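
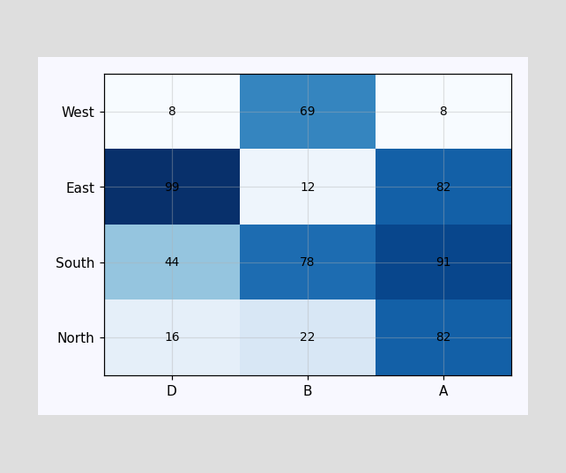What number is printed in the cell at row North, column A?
The (North, A) cell reads 82.

82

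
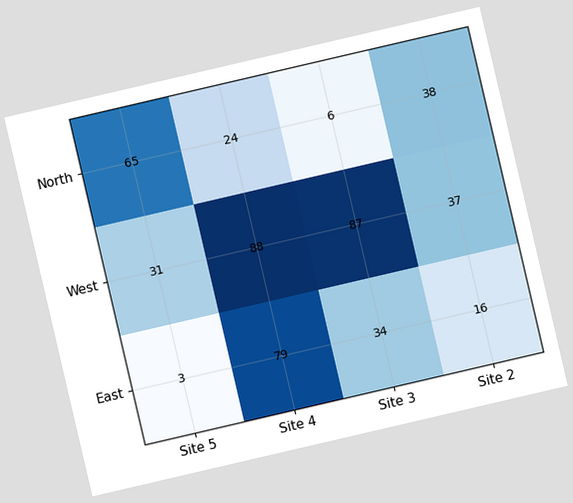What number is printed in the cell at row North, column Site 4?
The chart is tilted about 13° counter-clockwise. The (North, Site 4) cell reads 24.

24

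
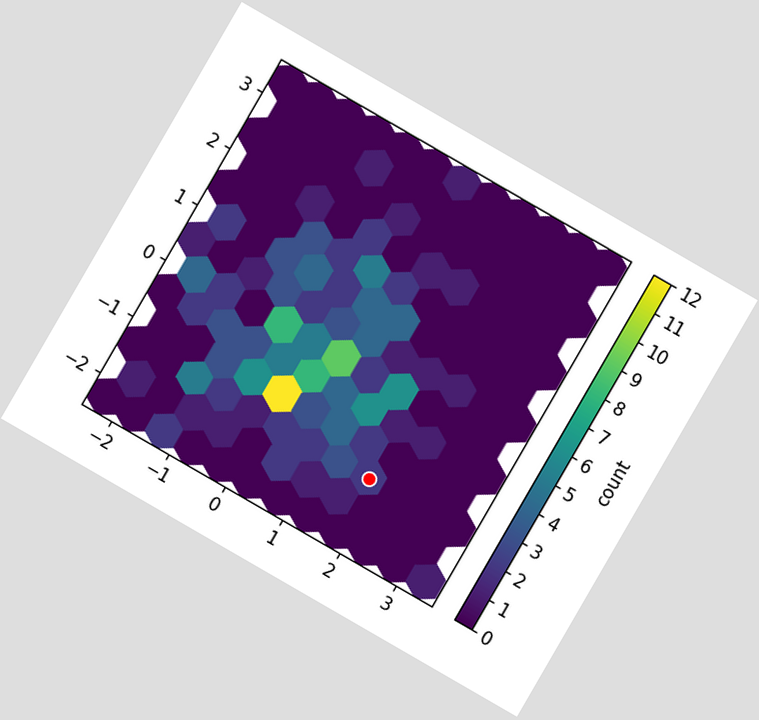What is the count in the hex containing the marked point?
The chart is tilted about 30° clockwise. The marked hex reads 2 on the colorbar.

2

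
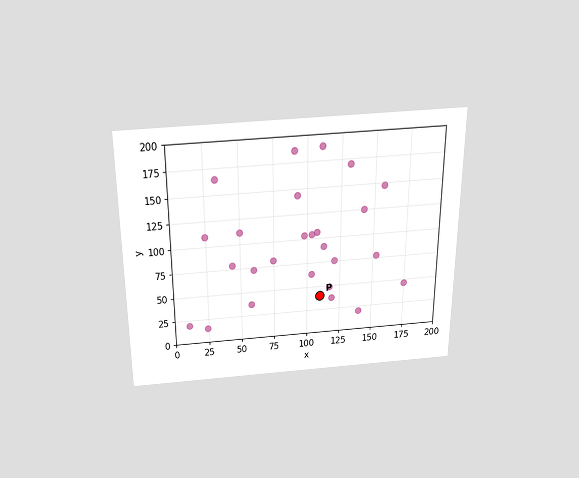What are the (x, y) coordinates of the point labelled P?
The chart is viewed slightly from above. Following the gridlines from P to each axis, P sits at (110, 40).

(110, 40)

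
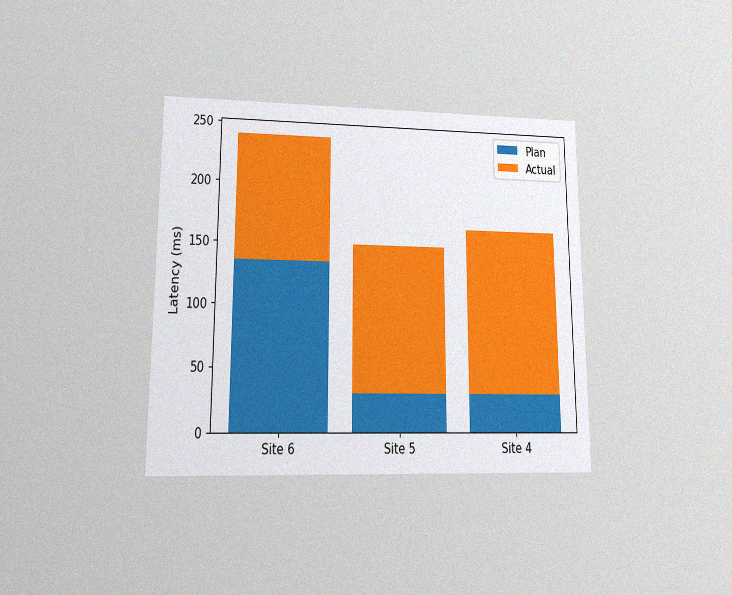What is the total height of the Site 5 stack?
The chart is viewed at a slight angle, with some photo noise. The Site 5 stack's top reaches 150ms on the y-axis.

150ms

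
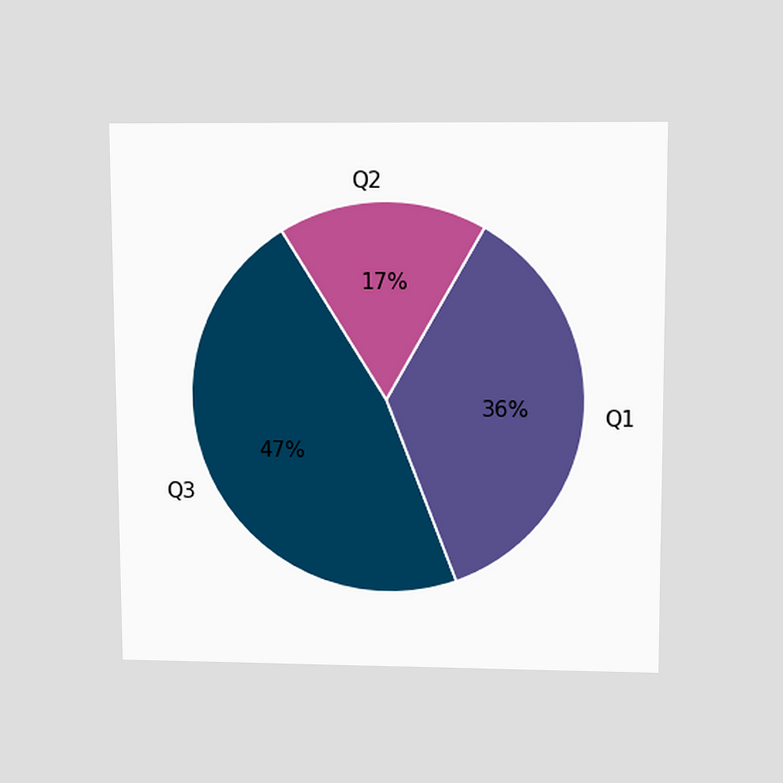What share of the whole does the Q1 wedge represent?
36%

The chart is viewed slightly from above. The Q1 slice takes up 36% of the pie.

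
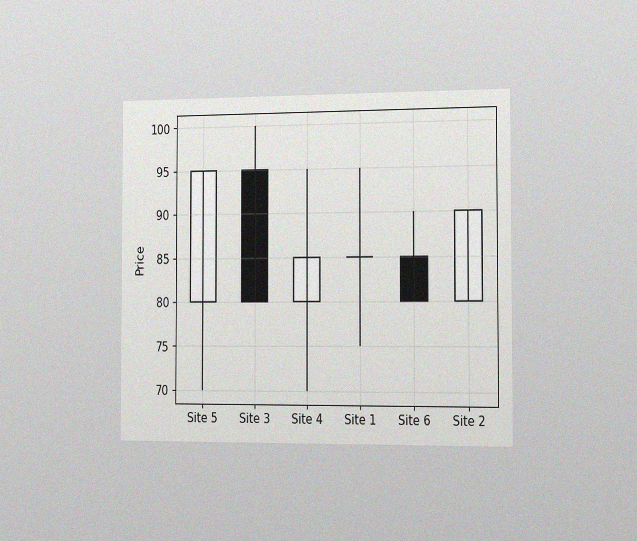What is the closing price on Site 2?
The chart is viewed slightly from the right, with some photo noise. The Site 2 candle closes at 90.

90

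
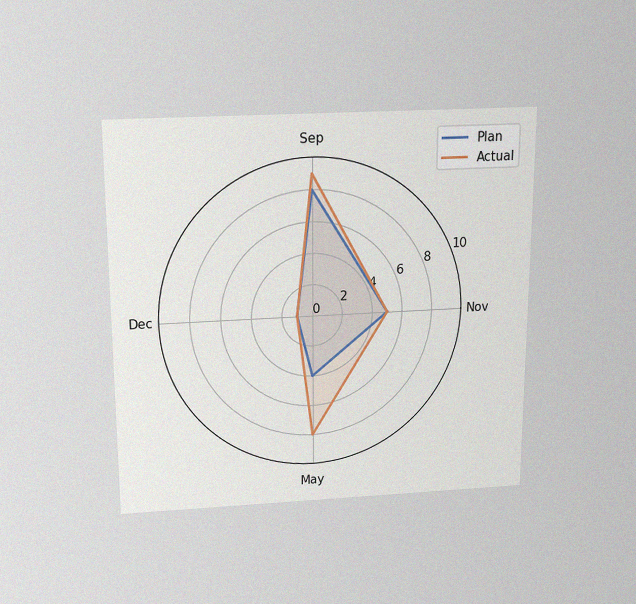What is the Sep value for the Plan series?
8

The chart is viewed slightly from above, with some photo noise. On the Sep axis, Plan reaches 8.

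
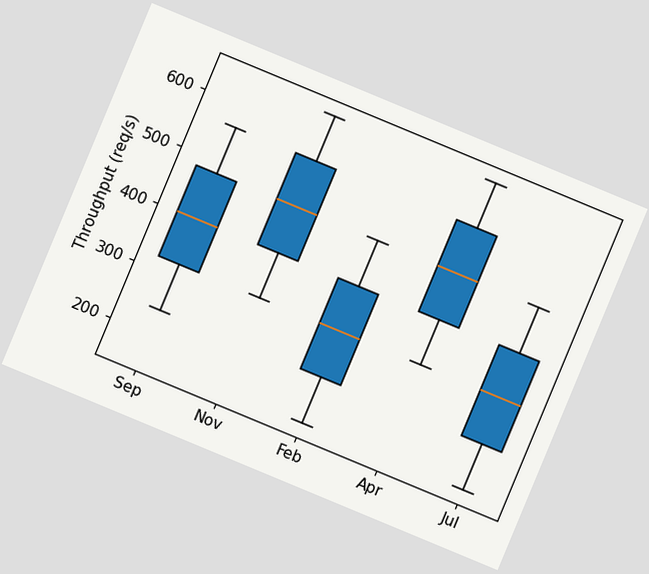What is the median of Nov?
480req/s

The chart is tilted about 23° clockwise. The median line in the Nov box sits at 480req/s.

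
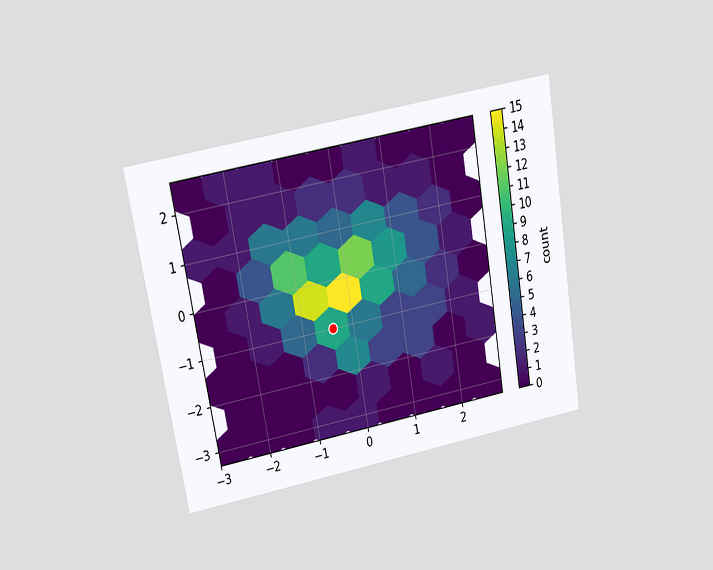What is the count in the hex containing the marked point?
9

The chart is tilted about 10° counter-clockwise and viewed at a slight angle. The marked hex reads 9 on the colorbar.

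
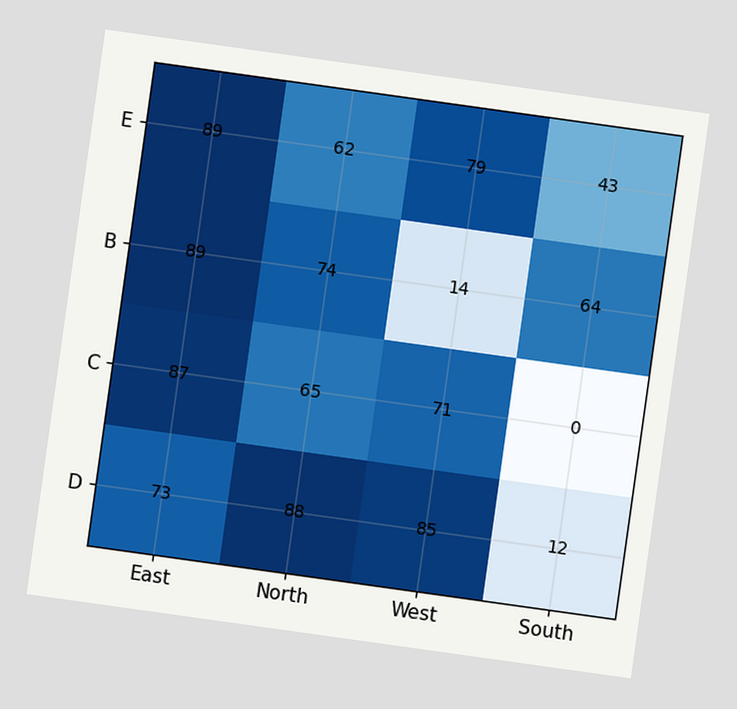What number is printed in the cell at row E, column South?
43

The chart is tilted about 8° clockwise. The (E, South) cell reads 43.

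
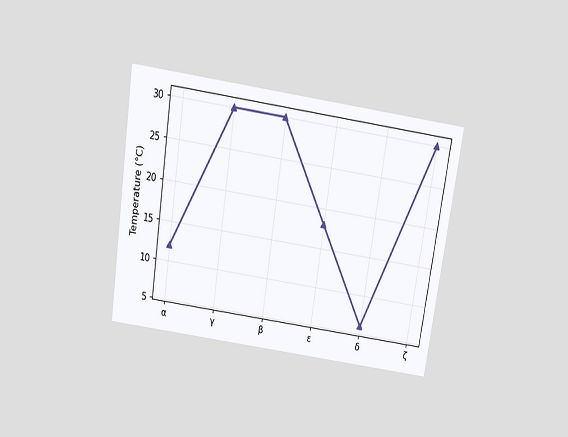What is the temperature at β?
30°C

The chart is tilted about 9° clockwise and viewed slightly from above. At β, the line is at 30°C.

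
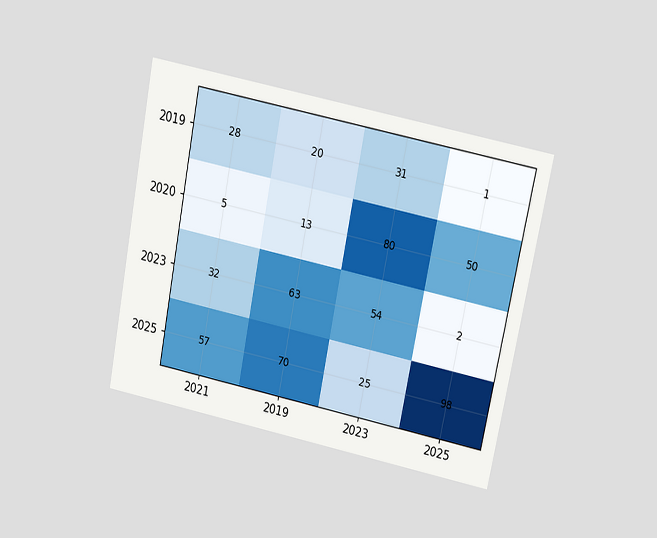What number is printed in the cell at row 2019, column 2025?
1

The chart is tilted about 11° clockwise and viewed at a slight angle. The (2019, 2025) cell reads 1.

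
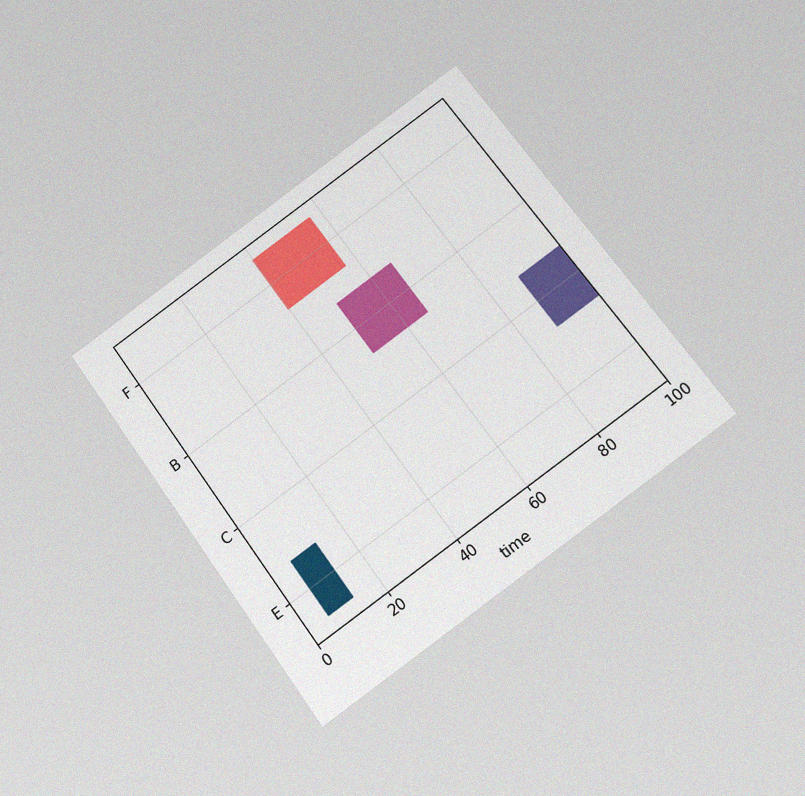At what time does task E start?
The chart is tilted about 36° counter-clockwise and viewed slightly from below, with some photo noise. The E bar begins at t=6.

6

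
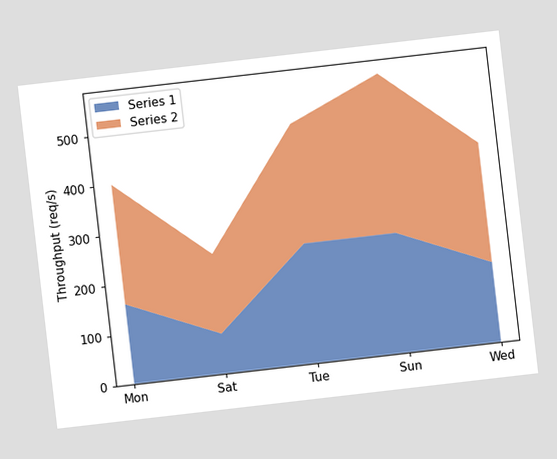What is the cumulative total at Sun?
The chart is tilted about 7° counter-clockwise. The stacked total at Sun reaches 560req/s.

560req/s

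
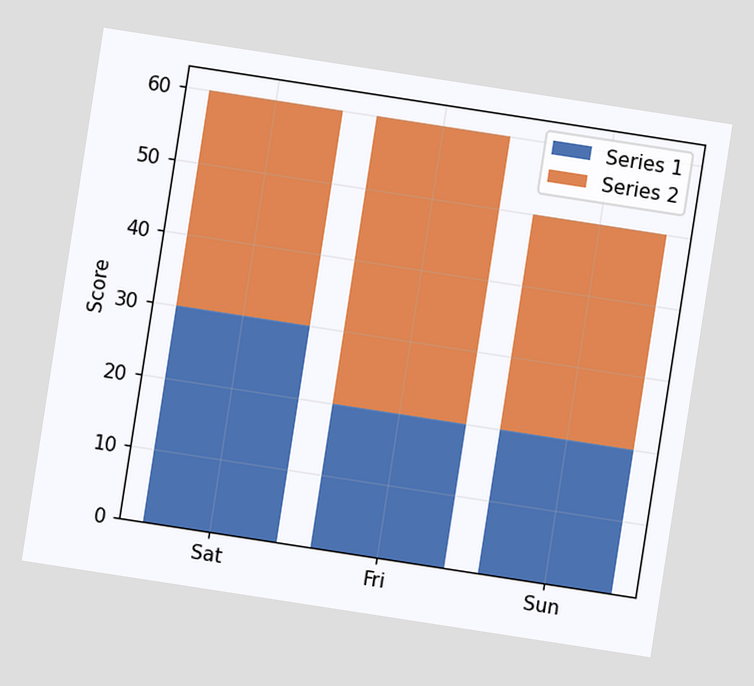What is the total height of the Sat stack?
The chart is tilted about 9° clockwise. The Sat stack's top reaches 60 on the y-axis.

60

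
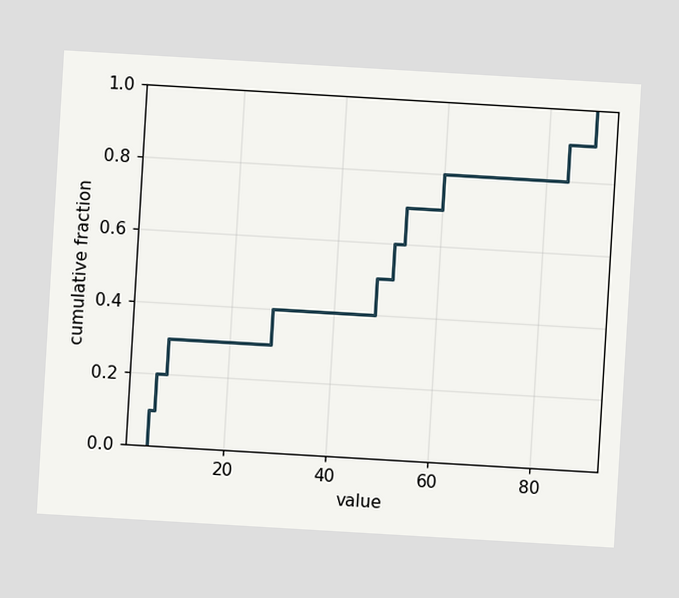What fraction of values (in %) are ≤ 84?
The chart is tilted about 3° clockwise. At x=84 the ECDF step is at 90%.

90%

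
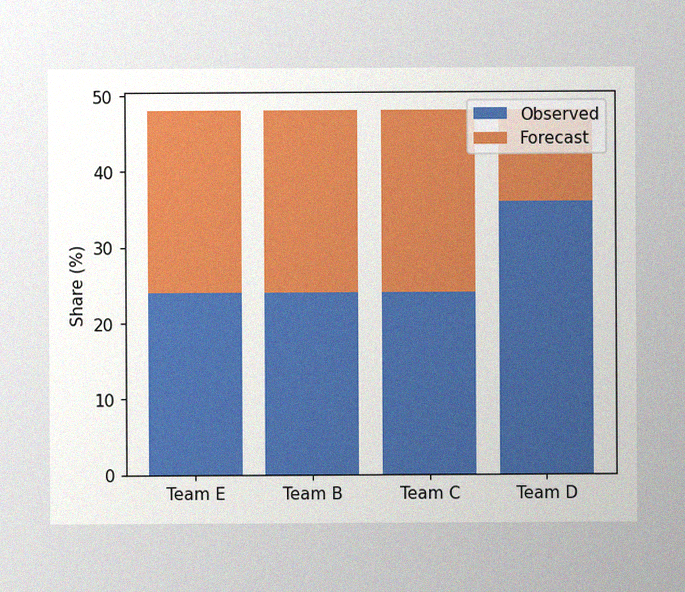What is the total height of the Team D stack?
48%

The image has some photo noise and uneven lighting. The Team D stack's top reaches 48% on the y-axis.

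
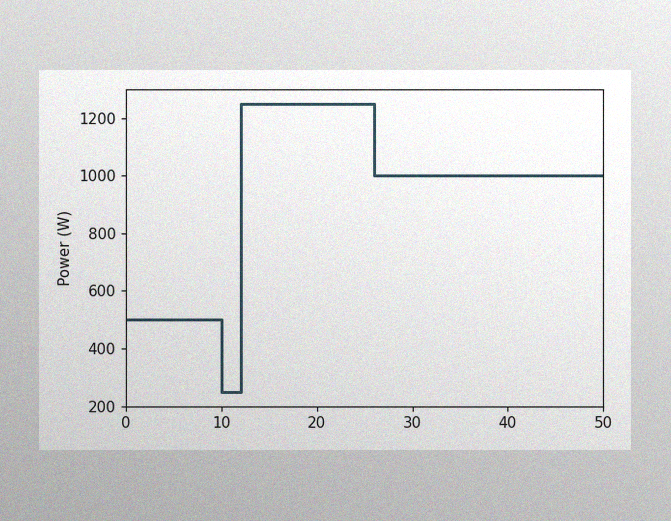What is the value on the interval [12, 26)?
The image has some photo noise and uneven lighting. On [12, 26) the step sits at 1250W.

1250W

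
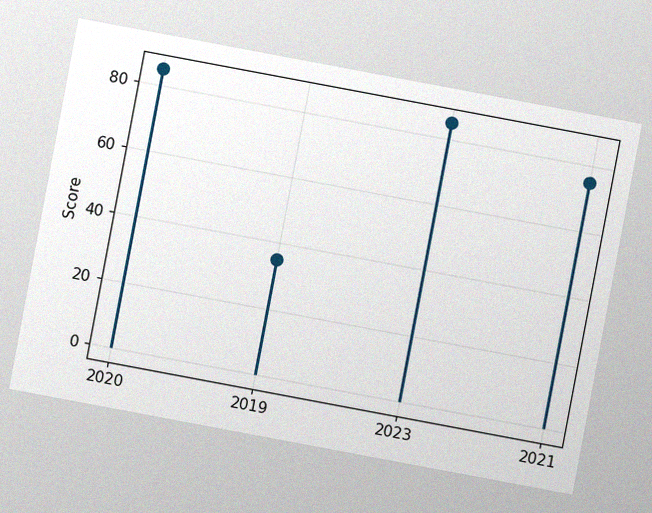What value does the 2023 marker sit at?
The chart is tilted about 11° clockwise, with some photo noise. The 2023 marker sits at 85.

85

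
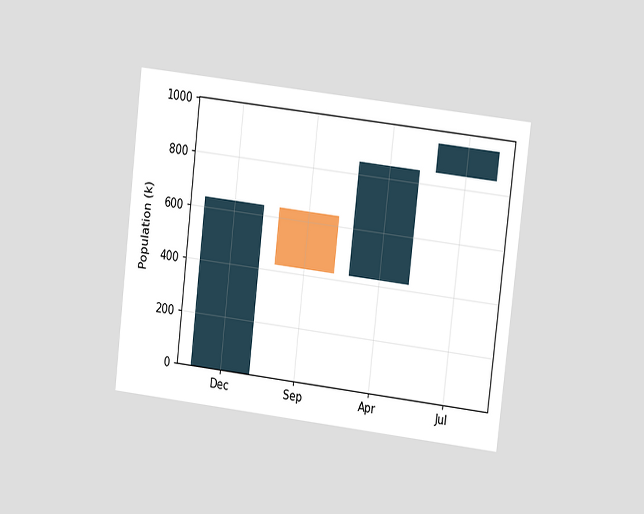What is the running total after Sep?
424k

The chart is tilted about 7° clockwise and viewed at a slight angle. After Sep the running total reaches 424k.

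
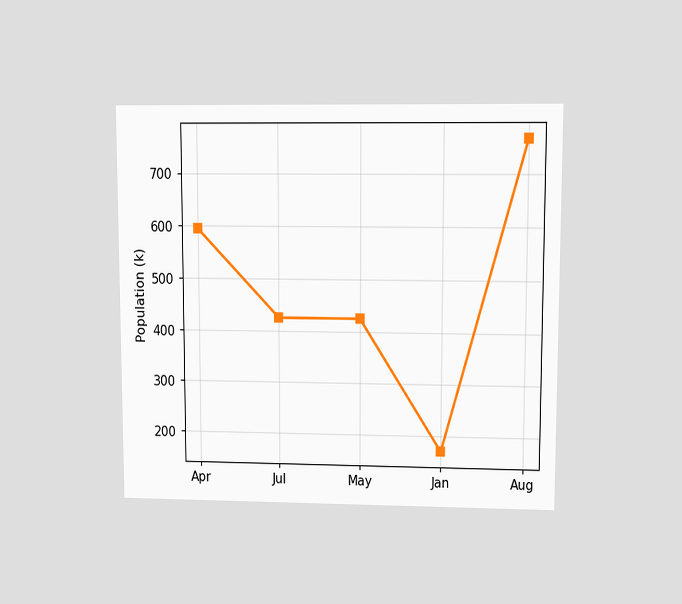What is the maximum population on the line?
The chart is viewed at a slight angle. The highest point is at Aug, and reading across to the y-axis gives 765k.

765k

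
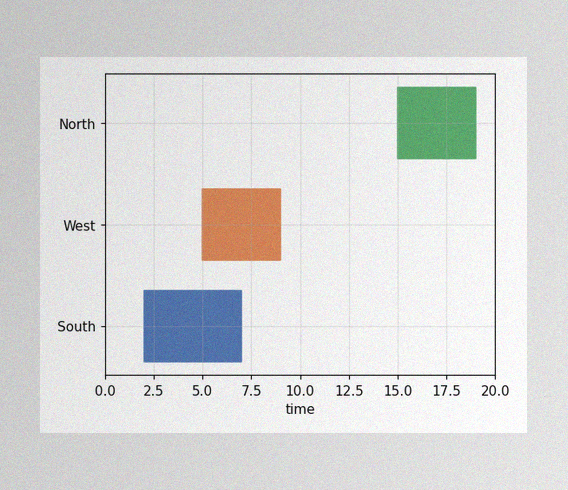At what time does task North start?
The image has some photo noise and uneven lighting. The North bar begins at t=15.

15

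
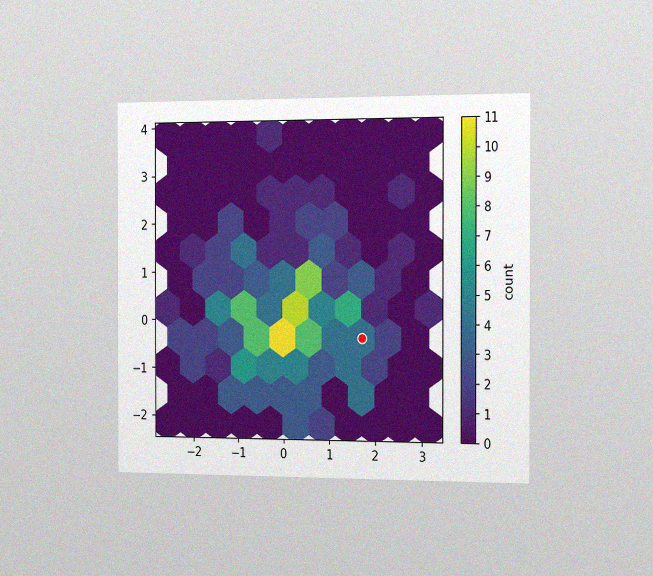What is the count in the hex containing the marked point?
4

The chart is viewed slightly from the right, with some photo noise. The marked hex reads 4 on the colorbar.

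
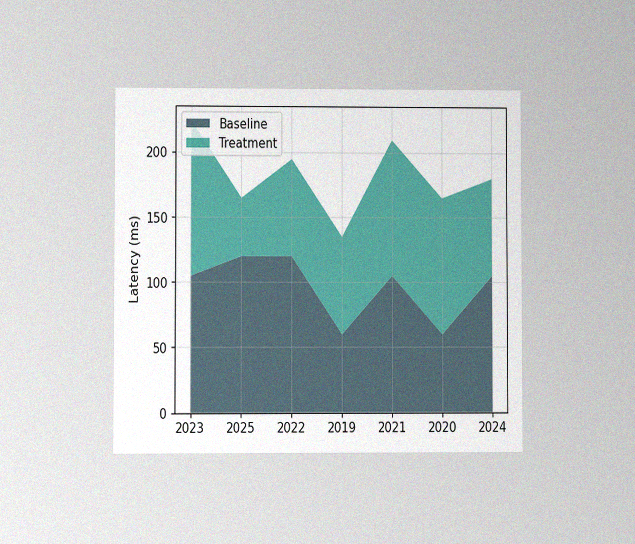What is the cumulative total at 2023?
225ms

The chart is viewed at a slight angle, with some photo noise. The stacked total at 2023 reaches 225ms.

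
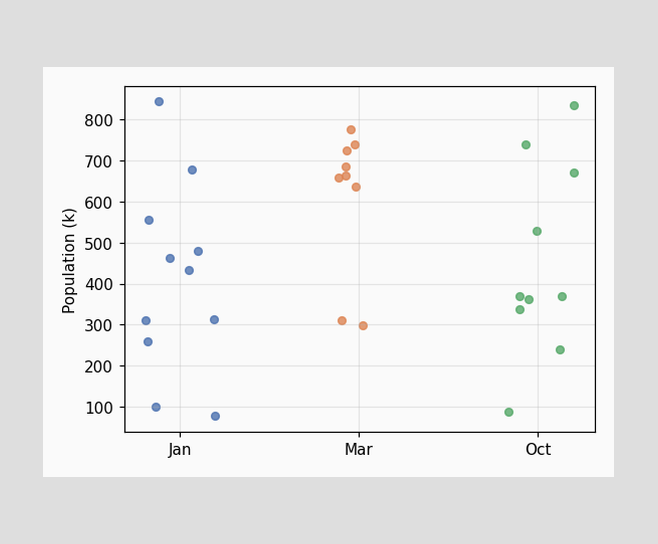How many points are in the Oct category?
Counting the markers in the Oct column gives 10.

10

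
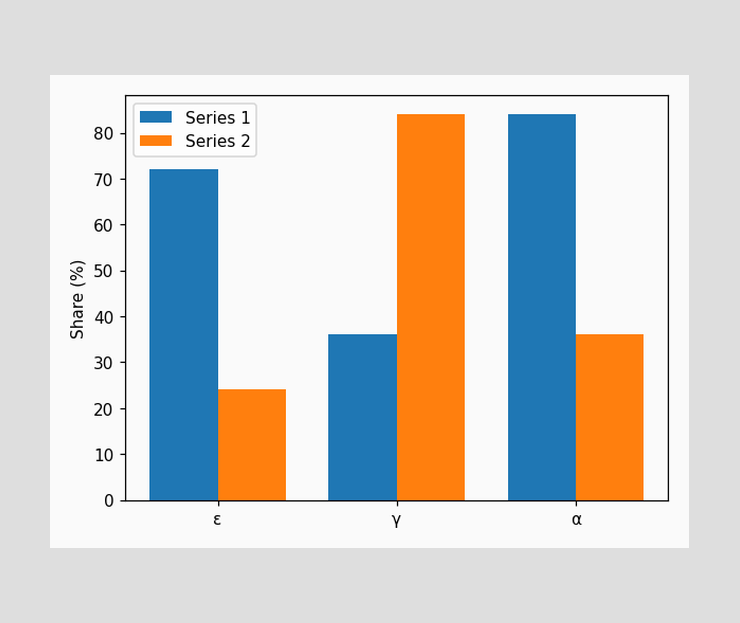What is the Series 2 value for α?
36%

The Series 2 bar at α reaches 36% on the y-axis.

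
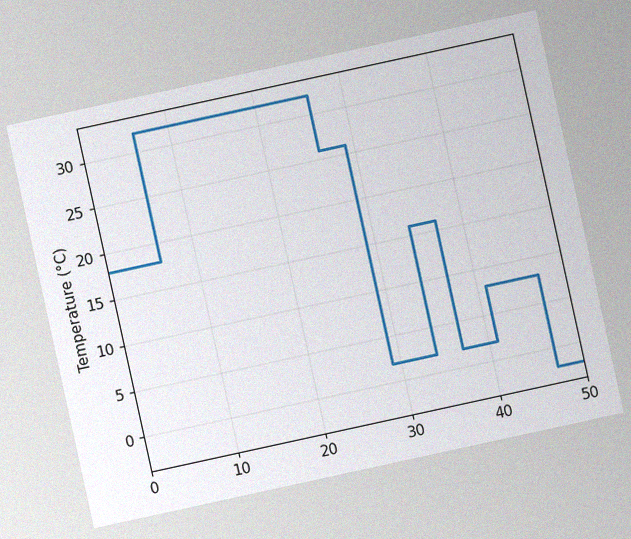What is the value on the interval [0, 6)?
The chart is tilted about 12° counter-clockwise, with some photo noise. On [0, 6) the step sits at 18°C.

18°C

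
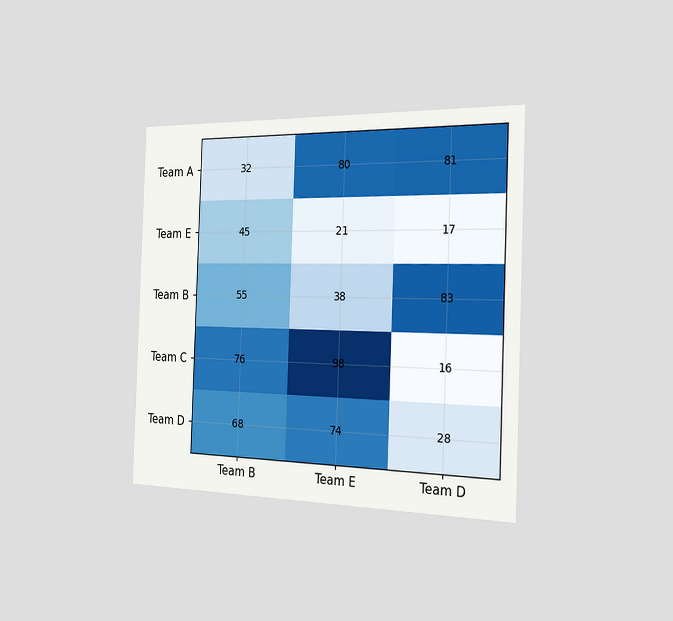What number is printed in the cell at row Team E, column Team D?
17

The chart is tilted about 2° clockwise and viewed slightly from the right. The (Team E, Team D) cell reads 17.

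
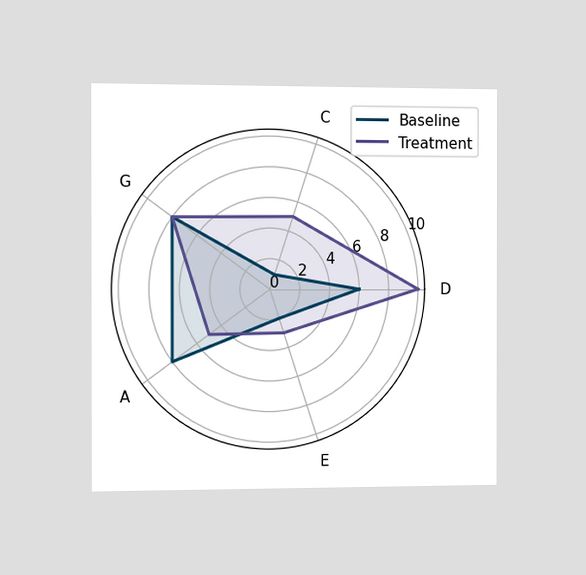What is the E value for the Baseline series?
The chart is viewed slightly from the left. On the E axis, Baseline reaches 2.

2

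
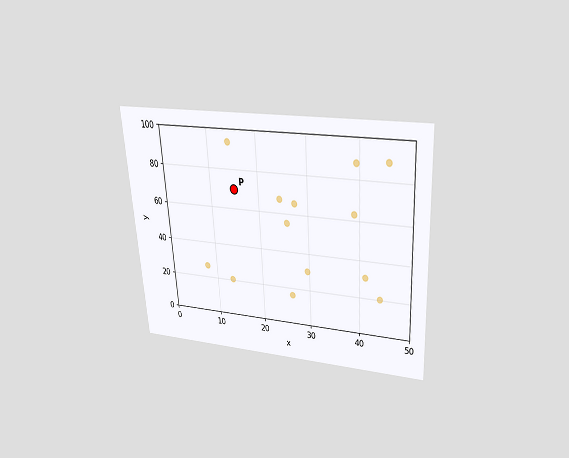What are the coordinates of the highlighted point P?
(15, 70)

The chart is tilted about 4° counter-clockwise and viewed slightly from above. Following the gridlines from P to each axis, P sits at (15, 70).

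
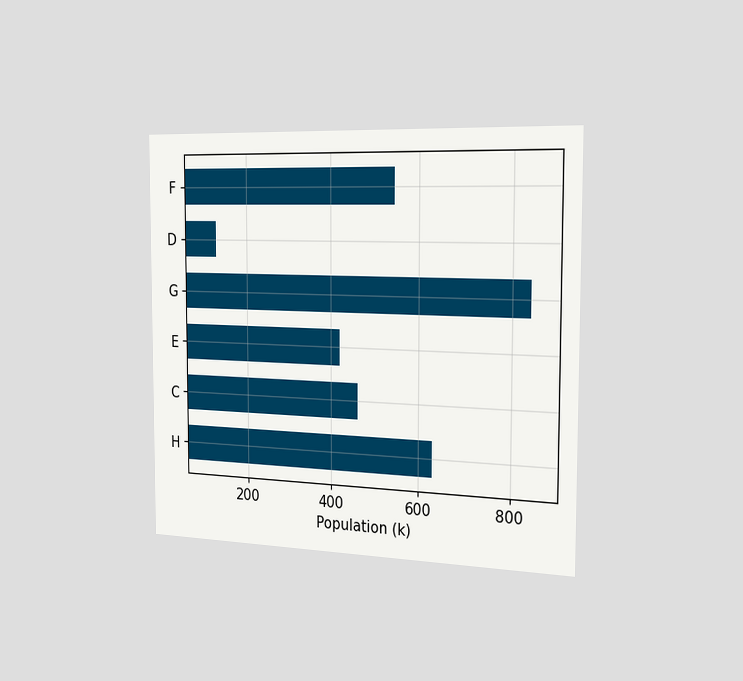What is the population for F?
The chart is viewed slightly from the right. Reading along the chart's x-axis, the F bar reaches 546k.

546k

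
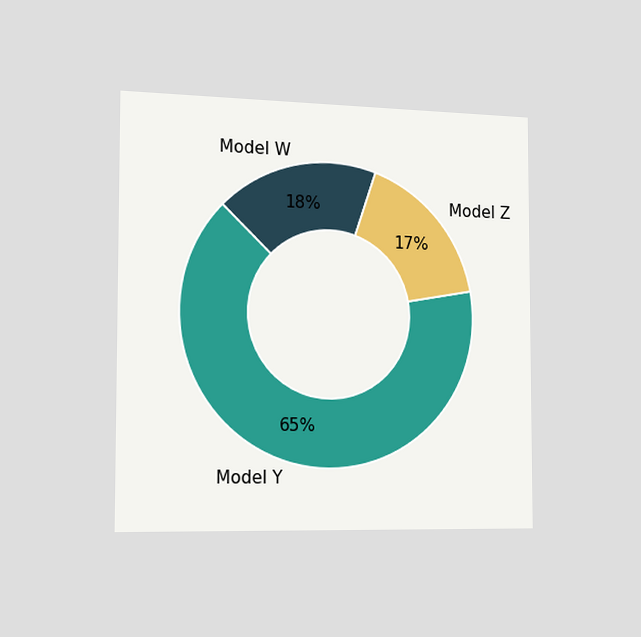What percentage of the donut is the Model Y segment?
The chart is viewed slightly from the left. The Model Y segment takes up 65% of the ring.

65%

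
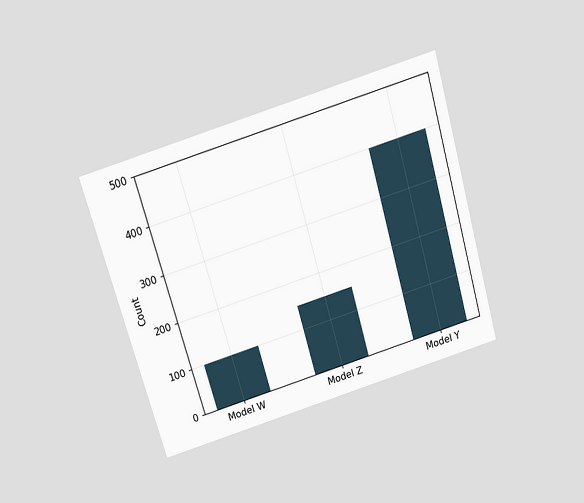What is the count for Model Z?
The chart is tilted about 16° counter-clockwise and viewed slightly from above. Reading along the chart's y-axis, the Model Z bar reaches 150.

150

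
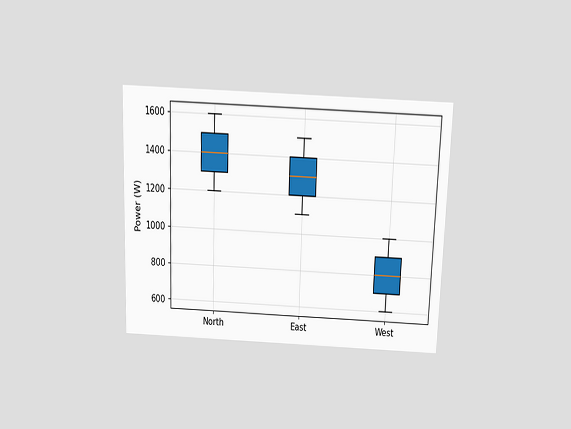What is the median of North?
The chart is tilted about 2° clockwise and viewed slightly from above. The median line in the North box sits at 1400W.

1400W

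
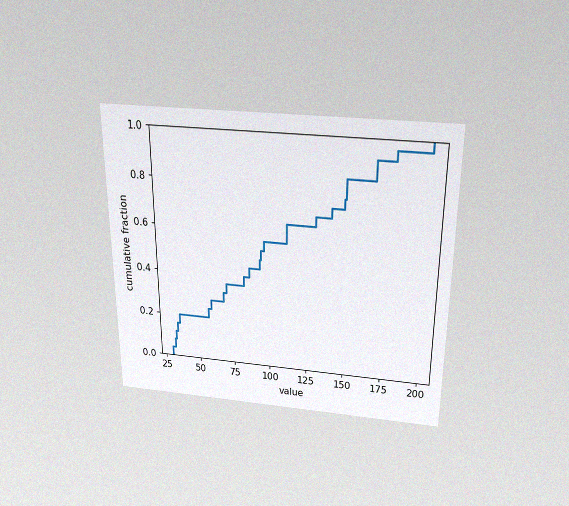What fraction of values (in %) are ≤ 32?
The chart is viewed slightly from above, with some photo noise. At x=32 the ECDF step is at 8%.

8%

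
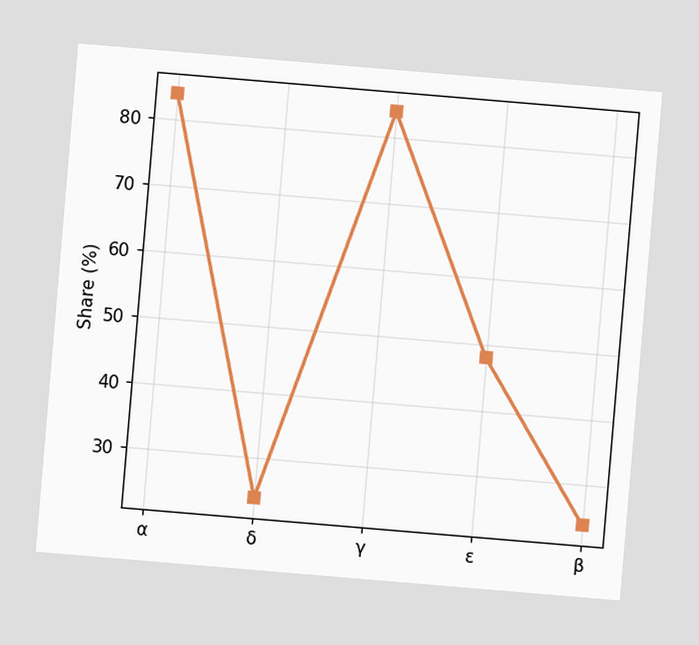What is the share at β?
The chart is tilted about 5° clockwise. At β, the line is at 24%.

24%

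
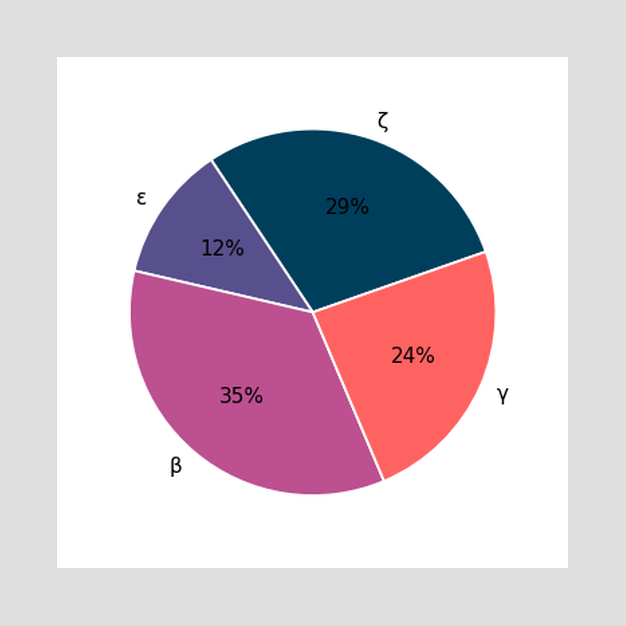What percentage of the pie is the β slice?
35%

The β slice takes up 35% of the pie.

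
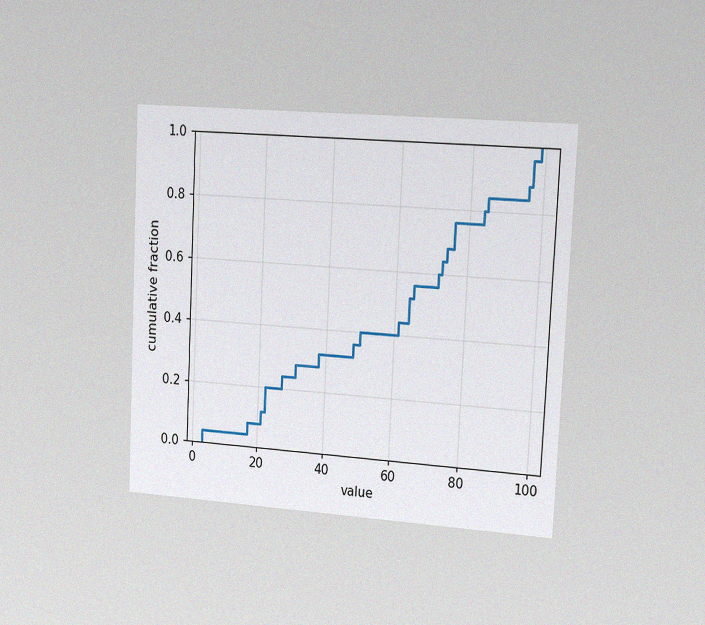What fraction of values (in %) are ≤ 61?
The chart is tilted about 3° clockwise and viewed slightly from the right, with some photo noise. At x=61 the ECDF step is at 44%.

44%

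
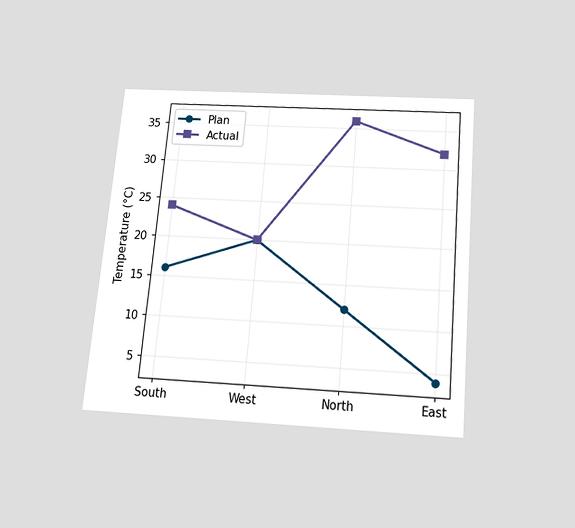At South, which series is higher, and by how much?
The chart is tilted about 5° clockwise and viewed slightly from below. At South, Actual sits above the other line by 8°C.

Actual, by 8°C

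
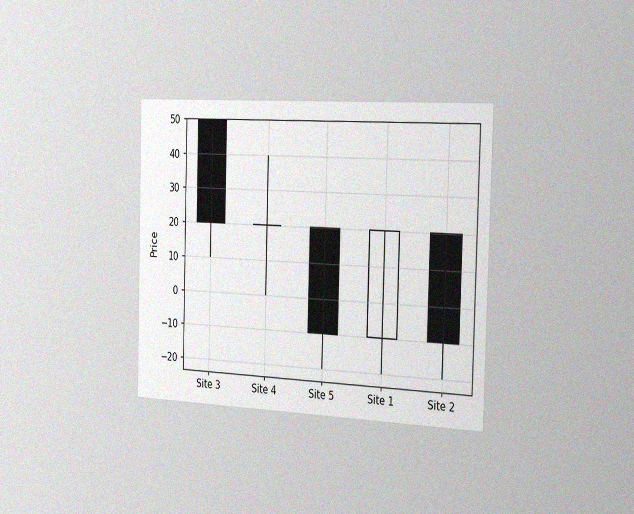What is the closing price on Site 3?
20

The chart is viewed slightly from the right, with some photo noise. The Site 3 candle closes at 20.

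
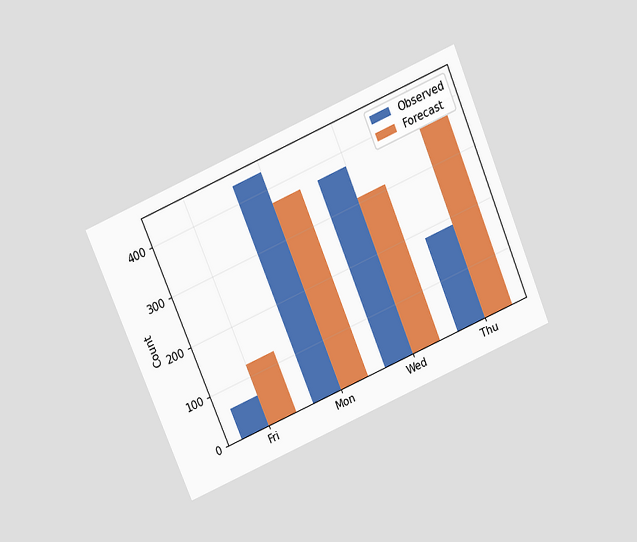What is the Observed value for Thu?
The chart is tilted about 23° counter-clockwise and viewed slightly from above. The Observed bar at Thu reaches 186 on the y-axis.

186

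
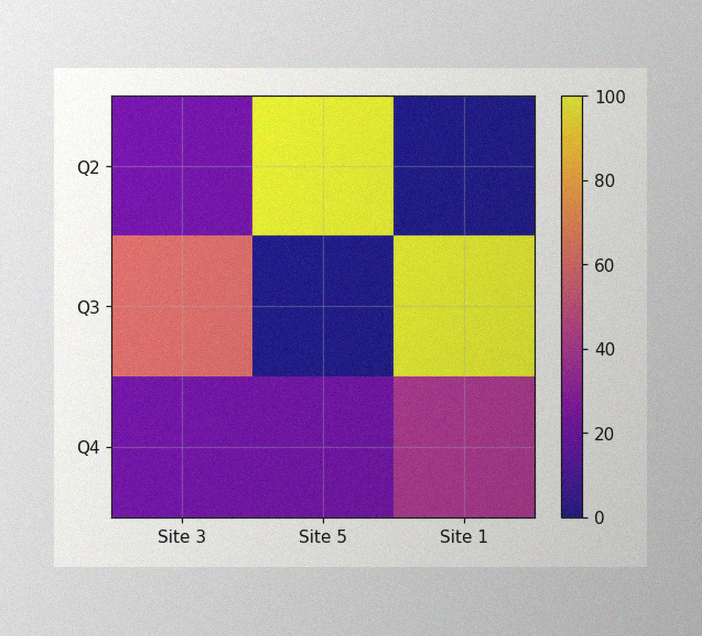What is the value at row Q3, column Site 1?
100

The image has some photo noise and uneven lighting. Matching cell (Q3, Site 1) against the colorbar gives 100.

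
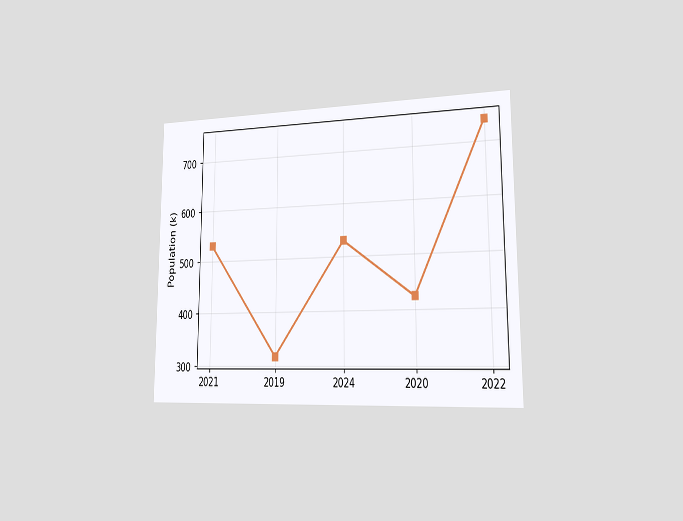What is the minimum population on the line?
The chart is viewed slightly from the right. The lowest point is at 2019, and reading across to the y-axis gives 318k.

318k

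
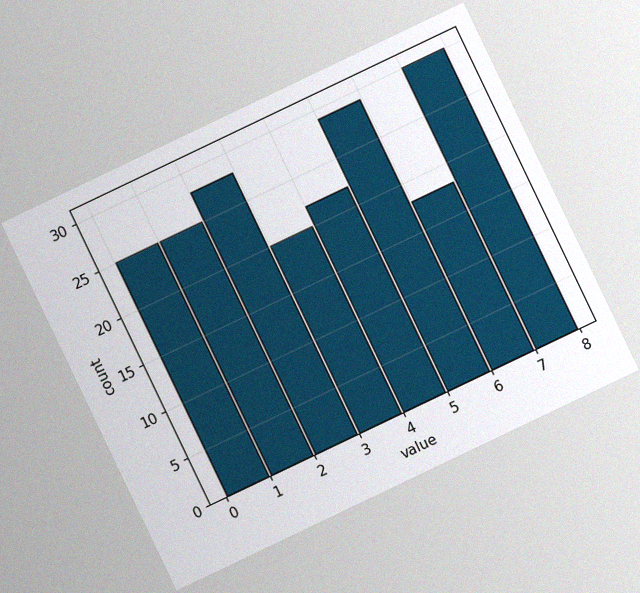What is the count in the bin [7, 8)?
The chart is tilted about 26° counter-clockwise, with some photo noise. The [7, 8) bin has height 30.

30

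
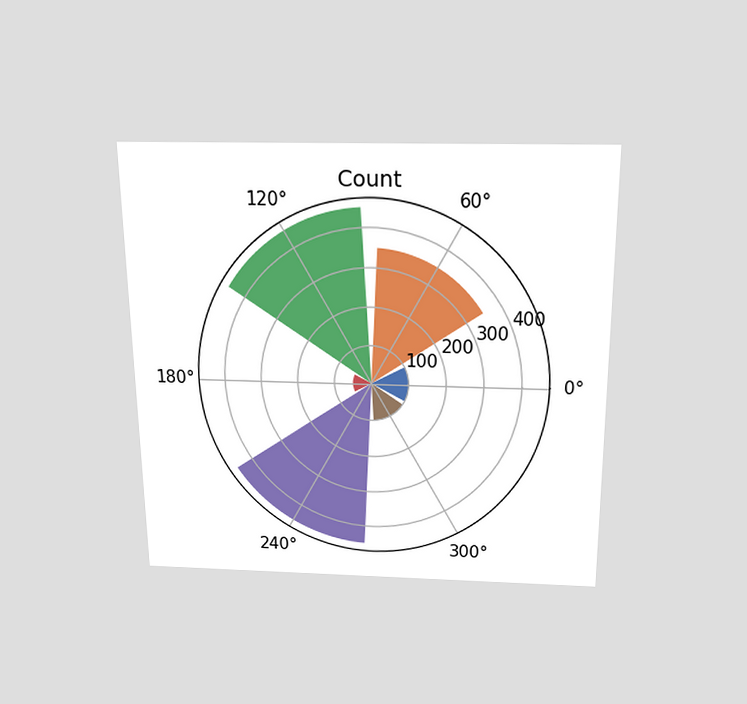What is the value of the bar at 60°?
350

The chart is viewed slightly from above. The bar at 60° reaches 350 on the radial axis.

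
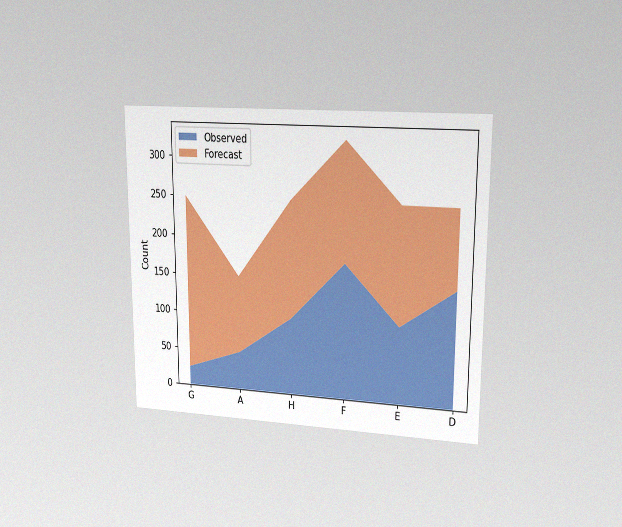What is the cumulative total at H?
250

The chart is viewed at a slight angle, with some photo noise. The stacked total at H reaches 250.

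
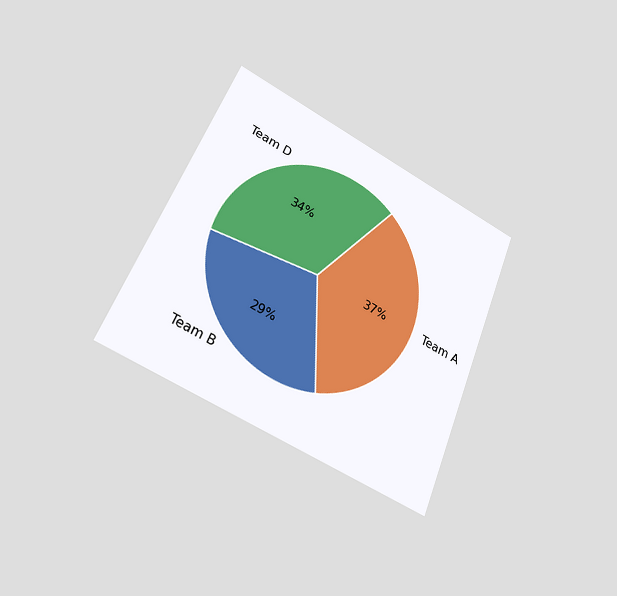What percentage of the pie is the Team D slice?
34%

The chart is tilted about 23° clockwise and viewed slightly from the left. The Team D slice takes up 34% of the pie.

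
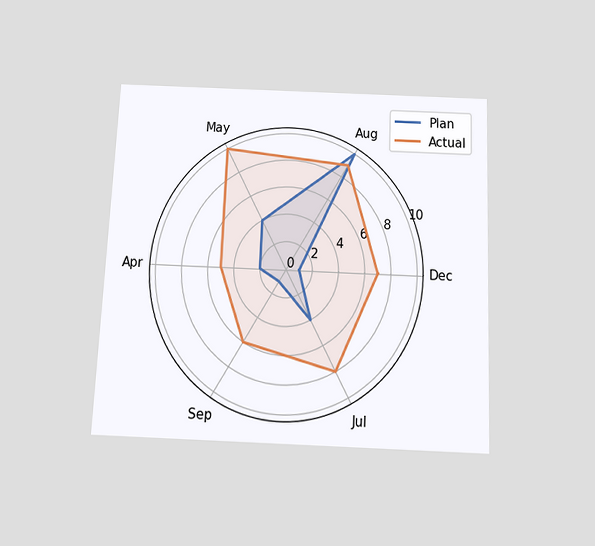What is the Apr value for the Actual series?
5

The chart is tilted about 2° clockwise and viewed slightly from below. On the Apr axis, Actual reaches 5.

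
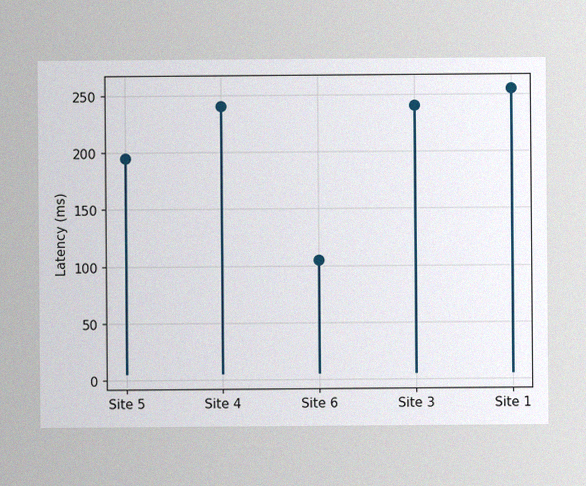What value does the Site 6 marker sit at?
The image has some photo noise and uneven lighting. The Site 6 marker sits at 105ms.

105ms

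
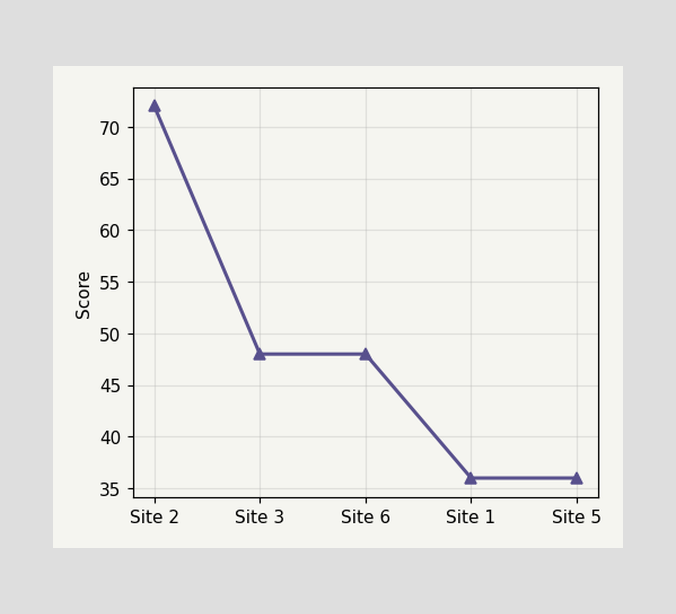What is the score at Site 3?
48

At Site 3, the line is at 48.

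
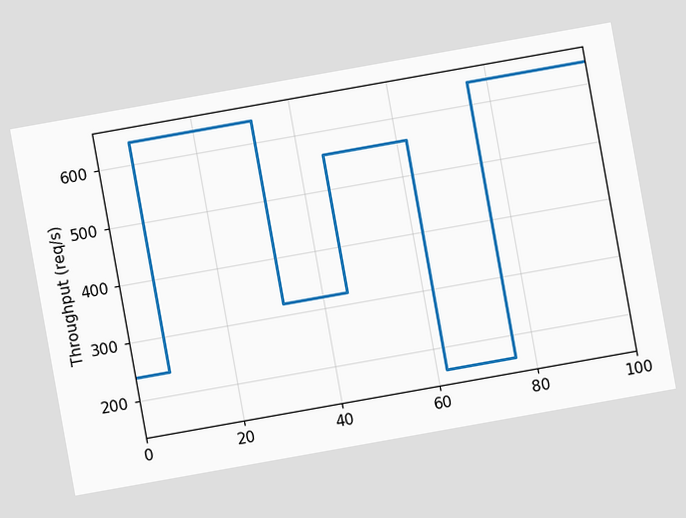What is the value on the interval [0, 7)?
240req/s

The chart is tilted about 10° counter-clockwise. On [0, 7) the step sits at 240req/s.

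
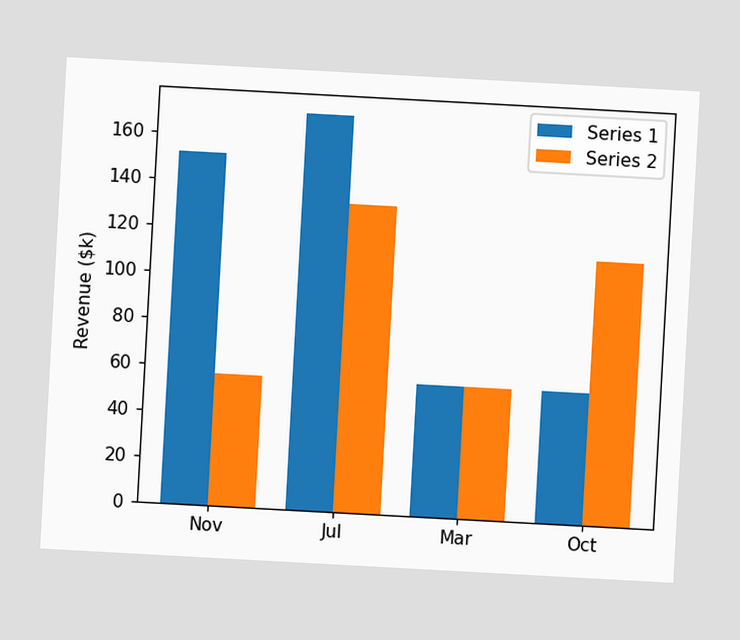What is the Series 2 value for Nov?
The chart is tilted about 3° clockwise. The Series 2 bar at Nov reaches $57k on the y-axis.

$57k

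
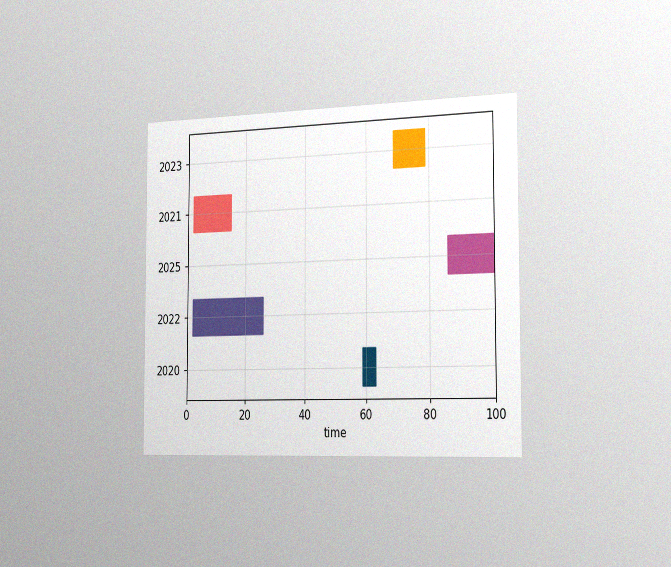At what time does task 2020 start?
The chart is viewed slightly from the right, with some photo noise. The 2020 bar begins at t=59.

59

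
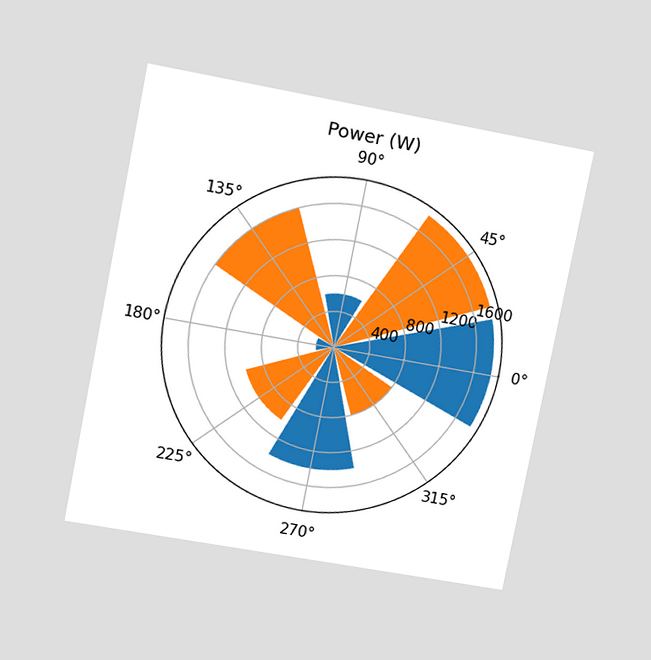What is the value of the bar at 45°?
The chart is tilted about 11° clockwise and viewed at a slight angle. The bar at 45° reaches 1800W on the radial axis.

1800W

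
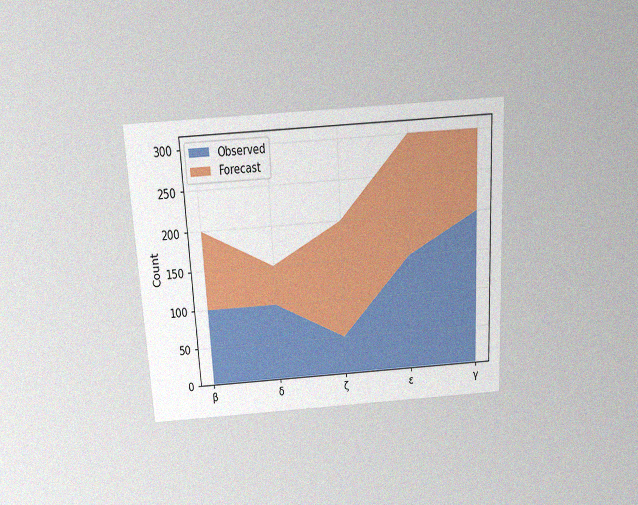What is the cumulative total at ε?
The chart is tilted about 3° counter-clockwise and viewed slightly from above, with some photo noise. The stacked total at ε reaches 300.

300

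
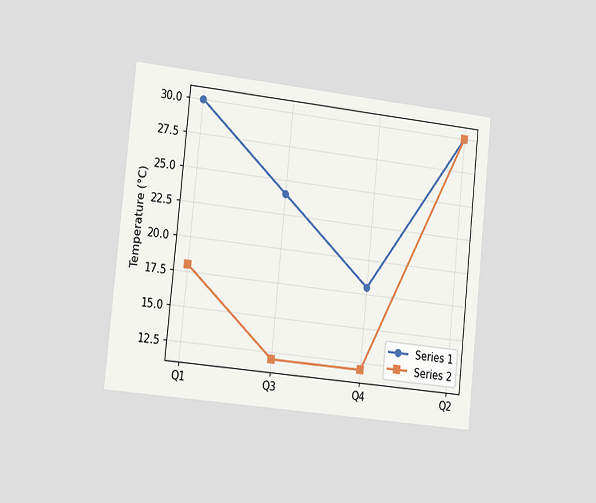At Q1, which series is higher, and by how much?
Series 1, by 12°C

The chart is tilted about 6° clockwise and viewed slightly from the left. At Q1, Series 1 sits above the other line by 12°C.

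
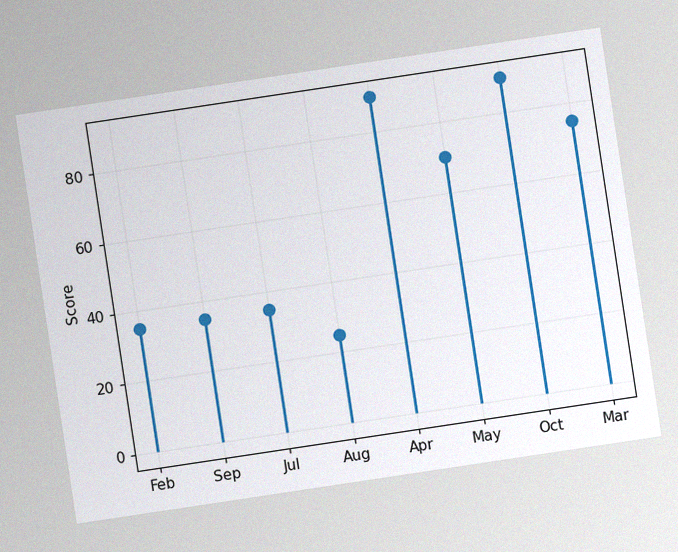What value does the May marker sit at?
70

The chart is tilted about 9° counter-clockwise, with some photo noise. The May marker sits at 70.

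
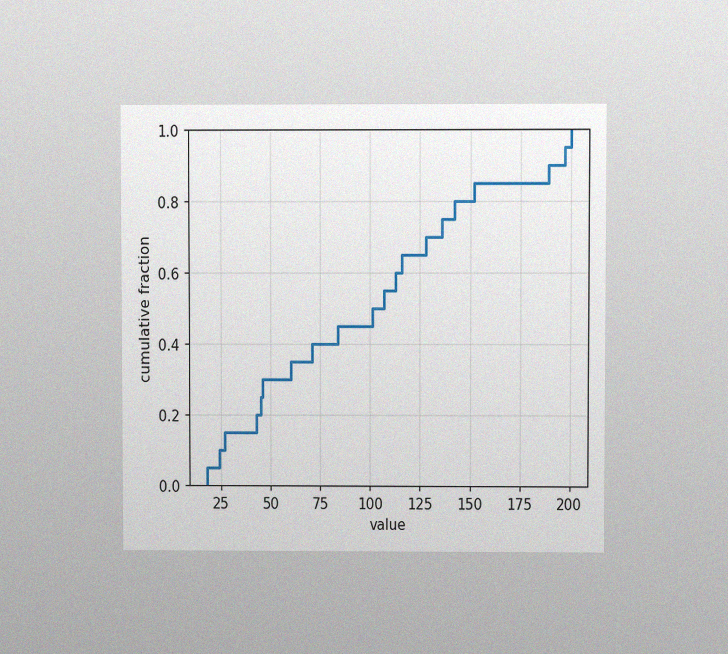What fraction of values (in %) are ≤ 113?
The chart is viewed at a slight angle, with some photo noise. At x=113 the ECDF step is at 60%.

60%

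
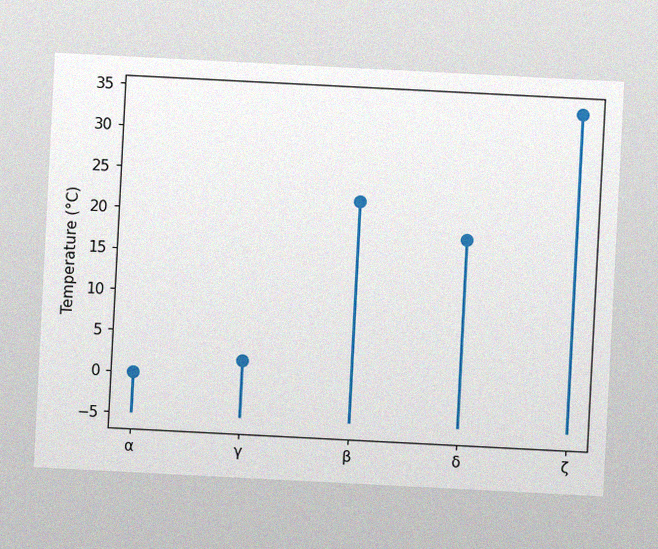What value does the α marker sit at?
0°C

The chart is tilted about 3° clockwise, with some photo noise. The α marker sits at 0°C.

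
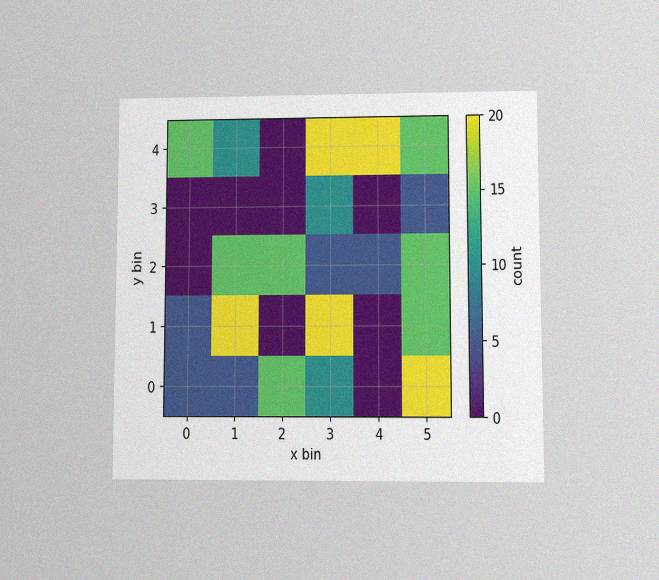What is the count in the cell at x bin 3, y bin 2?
The chart is viewed at a slight angle, with some photo noise. Matching the cell (3, 2) against the colorbar gives 5.

5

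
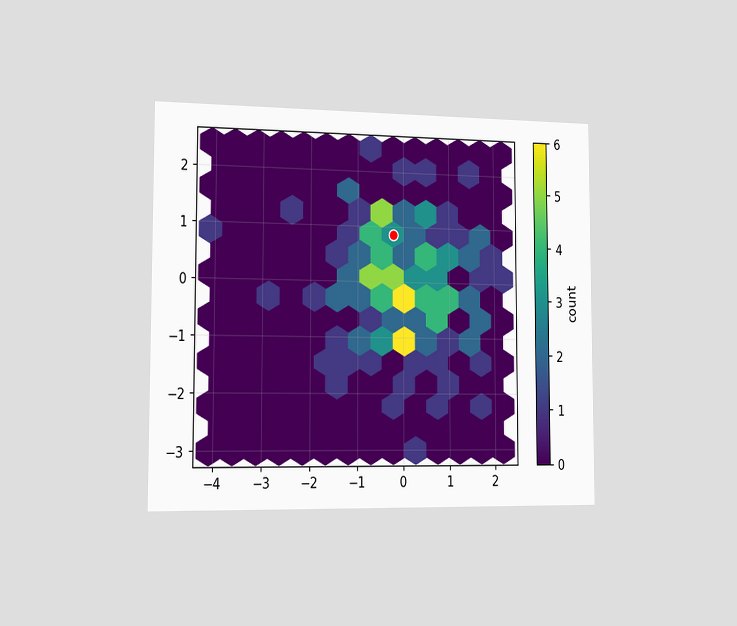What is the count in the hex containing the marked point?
The chart is viewed slightly from the left. The marked hex reads 3 on the colorbar.

3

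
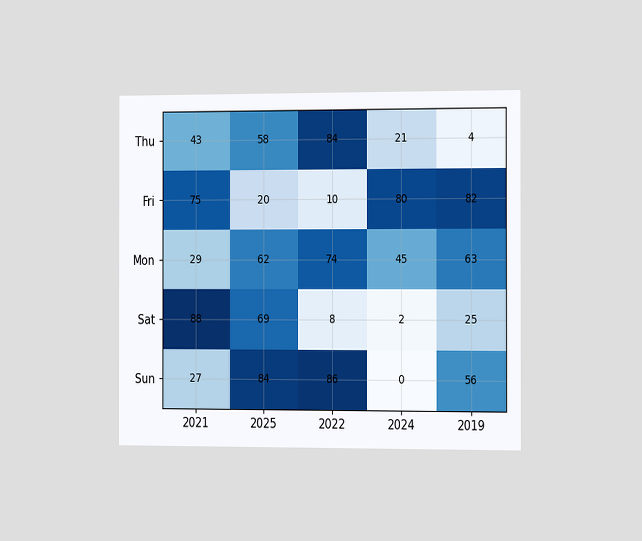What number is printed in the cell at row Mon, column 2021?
29

The chart is viewed slightly from the right. The (Mon, 2021) cell reads 29.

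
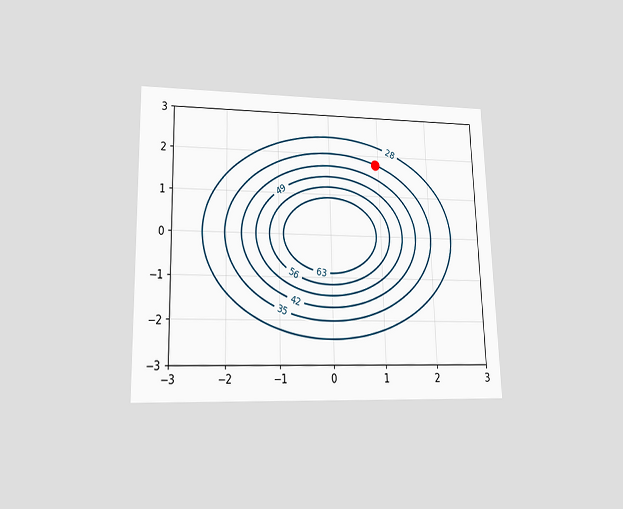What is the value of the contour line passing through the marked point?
The chart is viewed slightly from below. The marked point sits on the contour labelled 35.

35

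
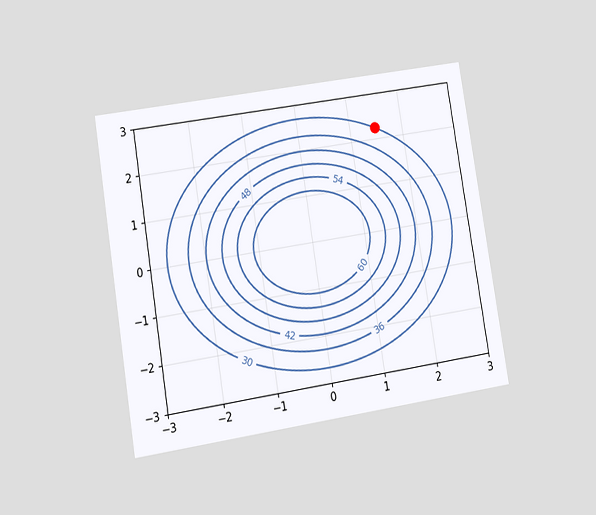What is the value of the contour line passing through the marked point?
30

The chart is tilted about 9° counter-clockwise and viewed at a slight angle. The marked point sits on the contour labelled 30.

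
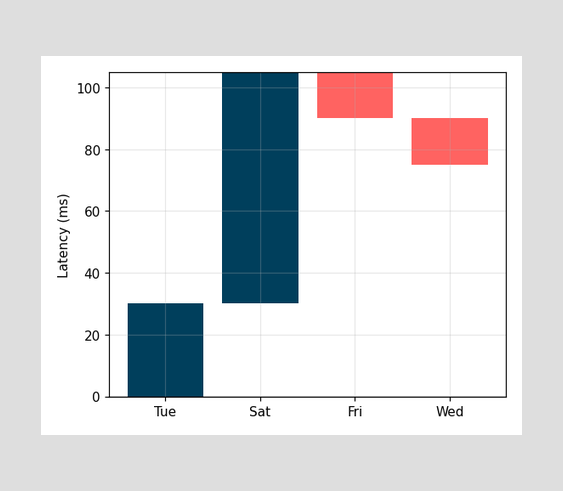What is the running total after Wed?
After Wed the running total reaches 75ms.

75ms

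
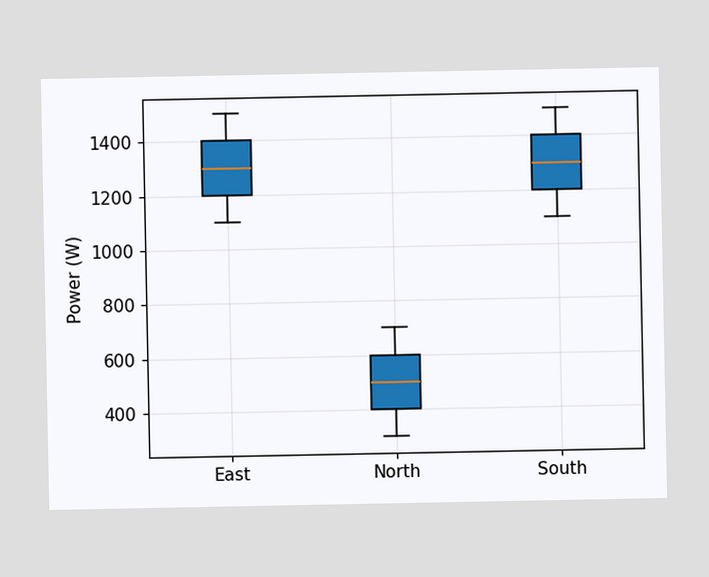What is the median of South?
1300W

The median line in the South box sits at 1300W.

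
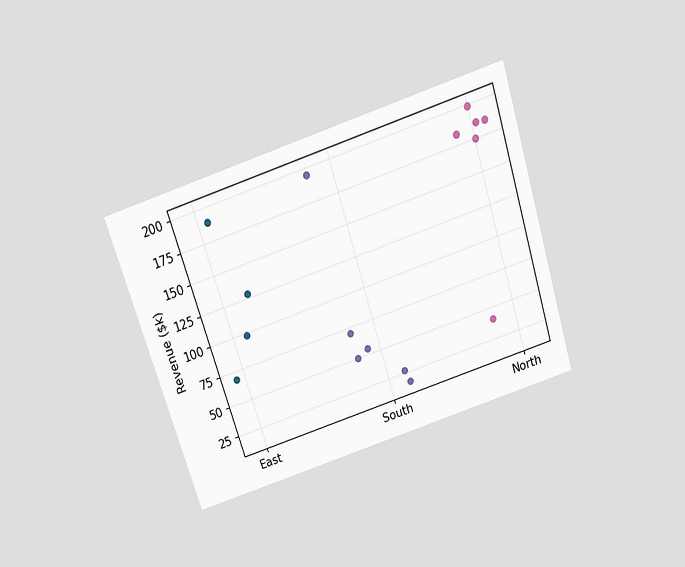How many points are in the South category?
The chart is tilted about 18° counter-clockwise and viewed slightly from above. Counting the markers in the South column gives 6.

6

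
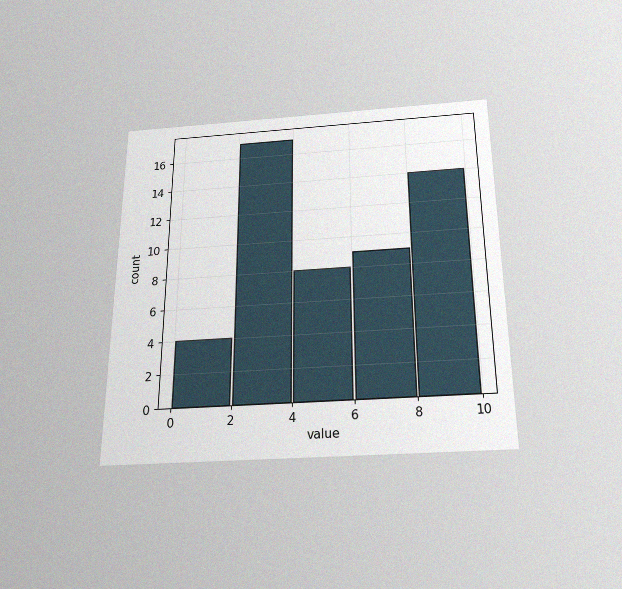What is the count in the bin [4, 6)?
The chart is viewed slightly from below, with some photo noise. The [4, 6) bin has height 8.

8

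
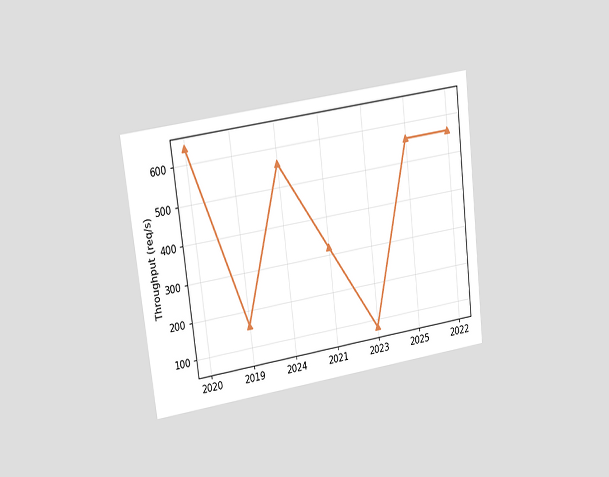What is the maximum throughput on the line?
640req/s

The chart is tilted about 7° counter-clockwise and viewed at a slight angle. The highest point is at 2020, and reading across to the y-axis gives 640req/s.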